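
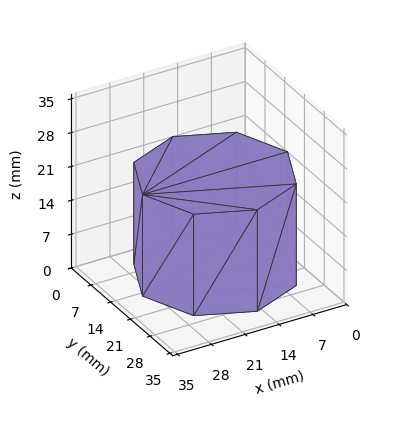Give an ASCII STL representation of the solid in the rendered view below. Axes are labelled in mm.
Reading the render: the shape is a regular 8-sided prism (a cylinder approximated with 8 flat sides), circumscribed radius ≈ 15 mm, height ≈ 21 mm (dimensions read to the nearest mm from the axis ticks). For the STL, each face is triangulated and given an outward normal.

solid part
  facet normal 0.0000 0.0000 -1.0000
    outer loop
      vertex 15.00 30.00 0.00
      vertex 25.61 25.61 0.00
      vertex 30.00 15.00 0.00
    endloop
  endfacet
  facet normal 0.0000 0.0000 -1.0000
    outer loop
      vertex 4.39 25.61 0.00
      vertex 15.00 30.00 0.00
      vertex 30.00 15.00 0.00
    endloop
  endfacet
  facet normal 0.0000 0.0000 -1.0000
    outer loop
      vertex 0.00 15.00 0.00
      vertex 4.39 25.61 0.00
      vertex 30.00 15.00 0.00
    endloop
  endfacet
  facet normal 0.0000 0.0000 -1.0000
    outer loop
      vertex 4.39 4.39 0.00
      vertex 0.00 15.00 0.00
      vertex 30.00 15.00 0.00
    endloop
  endfacet
  facet normal 0.0000 0.0000 -1.0000
    outer loop
      vertex 15.00 0.00 0.00
      vertex 4.39 4.39 0.00
      vertex 30.00 15.00 0.00
    endloop
  endfacet
  facet normal 0.0000 0.0000 -1.0000
    outer loop
      vertex 25.61 4.39 0.00
      vertex 15.00 0.00 0.00
      vertex 30.00 15.00 0.00
    endloop
  endfacet
  facet normal 0.0000 0.0000 1.0000
    outer loop
      vertex 30.00 15.00 21.00
      vertex 25.61 25.61 21.00
      vertex 15.00 30.00 21.00
    endloop
  endfacet
  facet normal 0.0000 0.0000 1.0000
    outer loop
      vertex 30.00 15.00 21.00
      vertex 15.00 30.00 21.00
      vertex 4.39 25.61 21.00
    endloop
  endfacet
  facet normal 0.0000 0.0000 1.0000
    outer loop
      vertex 30.00 15.00 21.00
      vertex 4.39 25.61 21.00
      vertex 0.00 15.00 21.00
    endloop
  endfacet
  facet normal 0.0000 0.0000 1.0000
    outer loop
      vertex 30.00 15.00 21.00
      vertex 0.00 15.00 21.00
      vertex 4.39 4.39 21.00
    endloop
  endfacet
  facet normal 0.0000 0.0000 1.0000
    outer loop
      vertex 30.00 15.00 21.00
      vertex 4.39 4.39 21.00
      vertex 15.00 0.00 21.00
    endloop
  endfacet
  facet normal 0.0000 0.0000 1.0000
    outer loop
      vertex 30.00 15.00 21.00
      vertex 15.00 0.00 21.00
      vertex 25.61 4.39 21.00
    endloop
  endfacet
  facet normal 0.9240 0.3823 0.0000
    outer loop
      vertex 30.00 15.00 0.00
      vertex 25.61 25.61 0.00
      vertex 25.61 25.61 21.00
    endloop
  endfacet
  facet normal 0.9240 0.3823 0.0000
    outer loop
      vertex 30.00 15.00 0.00
      vertex 25.61 25.61 21.00
      vertex 30.00 15.00 21.00
    endloop
  endfacet
  facet normal 0.3823 0.9240 0.0000
    outer loop
      vertex 25.61 25.61 0.00
      vertex 15.00 30.00 0.00
      vertex 15.00 30.00 21.00
    endloop
  endfacet
  facet normal 0.3823 0.9240 0.0000
    outer loop
      vertex 25.61 25.61 0.00
      vertex 15.00 30.00 21.00
      vertex 25.61 25.61 21.00
    endloop
  endfacet
  facet normal -0.3823 0.9240 0.0000
    outer loop
      vertex 15.00 30.00 0.00
      vertex 4.39 25.61 0.00
      vertex 4.39 25.61 21.00
    endloop
  endfacet
  facet normal -0.3823 0.9240 0.0000
    outer loop
      vertex 15.00 30.00 0.00
      vertex 4.39 25.61 21.00
      vertex 15.00 30.00 21.00
    endloop
  endfacet
  facet normal -0.9240 0.3823 0.0000
    outer loop
      vertex 4.39 25.61 0.00
      vertex 0.00 15.00 0.00
      vertex 0.00 15.00 21.00
    endloop
  endfacet
  facet normal -0.9240 0.3823 0.0000
    outer loop
      vertex 4.39 25.61 0.00
      vertex 0.00 15.00 21.00
      vertex 4.39 25.61 21.00
    endloop
  endfacet
  facet normal -0.9240 -0.3823 0.0000
    outer loop
      vertex 0.00 15.00 0.00
      vertex 4.39 4.39 0.00
      vertex 4.39 4.39 21.00
    endloop
  endfacet
  facet normal -0.9240 -0.3823 0.0000
    outer loop
      vertex 0.00 15.00 0.00
      vertex 4.39 4.39 21.00
      vertex 0.00 15.00 21.00
    endloop
  endfacet
  facet normal -0.3823 -0.9240 0.0000
    outer loop
      vertex 4.39 4.39 0.00
      vertex 15.00 0.00 0.00
      vertex 15.00 0.00 21.00
    endloop
  endfacet
  facet normal -0.3823 -0.9240 0.0000
    outer loop
      vertex 4.39 4.39 0.00
      vertex 15.00 0.00 21.00
      vertex 4.39 4.39 21.00
    endloop
  endfacet
  facet normal 0.3823 -0.9240 0.0000
    outer loop
      vertex 15.00 0.00 0.00
      vertex 25.61 4.39 0.00
      vertex 25.61 4.39 21.00
    endloop
  endfacet
  facet normal 0.3823 -0.9240 0.0000
    outer loop
      vertex 15.00 0.00 0.00
      vertex 25.61 4.39 21.00
      vertex 15.00 0.00 21.00
    endloop
  endfacet
  facet normal 0.9240 -0.3823 0.0000
    outer loop
      vertex 25.61 4.39 0.00
      vertex 30.00 15.00 0.00
      vertex 30.00 15.00 21.00
    endloop
  endfacet
  facet normal 0.9240 -0.3823 0.0000
    outer loop
      vertex 25.61 4.39 0.00
      vertex 30.00 15.00 21.00
      vertex 25.61 4.39 21.00
    endloop
  endfacet
endsolid part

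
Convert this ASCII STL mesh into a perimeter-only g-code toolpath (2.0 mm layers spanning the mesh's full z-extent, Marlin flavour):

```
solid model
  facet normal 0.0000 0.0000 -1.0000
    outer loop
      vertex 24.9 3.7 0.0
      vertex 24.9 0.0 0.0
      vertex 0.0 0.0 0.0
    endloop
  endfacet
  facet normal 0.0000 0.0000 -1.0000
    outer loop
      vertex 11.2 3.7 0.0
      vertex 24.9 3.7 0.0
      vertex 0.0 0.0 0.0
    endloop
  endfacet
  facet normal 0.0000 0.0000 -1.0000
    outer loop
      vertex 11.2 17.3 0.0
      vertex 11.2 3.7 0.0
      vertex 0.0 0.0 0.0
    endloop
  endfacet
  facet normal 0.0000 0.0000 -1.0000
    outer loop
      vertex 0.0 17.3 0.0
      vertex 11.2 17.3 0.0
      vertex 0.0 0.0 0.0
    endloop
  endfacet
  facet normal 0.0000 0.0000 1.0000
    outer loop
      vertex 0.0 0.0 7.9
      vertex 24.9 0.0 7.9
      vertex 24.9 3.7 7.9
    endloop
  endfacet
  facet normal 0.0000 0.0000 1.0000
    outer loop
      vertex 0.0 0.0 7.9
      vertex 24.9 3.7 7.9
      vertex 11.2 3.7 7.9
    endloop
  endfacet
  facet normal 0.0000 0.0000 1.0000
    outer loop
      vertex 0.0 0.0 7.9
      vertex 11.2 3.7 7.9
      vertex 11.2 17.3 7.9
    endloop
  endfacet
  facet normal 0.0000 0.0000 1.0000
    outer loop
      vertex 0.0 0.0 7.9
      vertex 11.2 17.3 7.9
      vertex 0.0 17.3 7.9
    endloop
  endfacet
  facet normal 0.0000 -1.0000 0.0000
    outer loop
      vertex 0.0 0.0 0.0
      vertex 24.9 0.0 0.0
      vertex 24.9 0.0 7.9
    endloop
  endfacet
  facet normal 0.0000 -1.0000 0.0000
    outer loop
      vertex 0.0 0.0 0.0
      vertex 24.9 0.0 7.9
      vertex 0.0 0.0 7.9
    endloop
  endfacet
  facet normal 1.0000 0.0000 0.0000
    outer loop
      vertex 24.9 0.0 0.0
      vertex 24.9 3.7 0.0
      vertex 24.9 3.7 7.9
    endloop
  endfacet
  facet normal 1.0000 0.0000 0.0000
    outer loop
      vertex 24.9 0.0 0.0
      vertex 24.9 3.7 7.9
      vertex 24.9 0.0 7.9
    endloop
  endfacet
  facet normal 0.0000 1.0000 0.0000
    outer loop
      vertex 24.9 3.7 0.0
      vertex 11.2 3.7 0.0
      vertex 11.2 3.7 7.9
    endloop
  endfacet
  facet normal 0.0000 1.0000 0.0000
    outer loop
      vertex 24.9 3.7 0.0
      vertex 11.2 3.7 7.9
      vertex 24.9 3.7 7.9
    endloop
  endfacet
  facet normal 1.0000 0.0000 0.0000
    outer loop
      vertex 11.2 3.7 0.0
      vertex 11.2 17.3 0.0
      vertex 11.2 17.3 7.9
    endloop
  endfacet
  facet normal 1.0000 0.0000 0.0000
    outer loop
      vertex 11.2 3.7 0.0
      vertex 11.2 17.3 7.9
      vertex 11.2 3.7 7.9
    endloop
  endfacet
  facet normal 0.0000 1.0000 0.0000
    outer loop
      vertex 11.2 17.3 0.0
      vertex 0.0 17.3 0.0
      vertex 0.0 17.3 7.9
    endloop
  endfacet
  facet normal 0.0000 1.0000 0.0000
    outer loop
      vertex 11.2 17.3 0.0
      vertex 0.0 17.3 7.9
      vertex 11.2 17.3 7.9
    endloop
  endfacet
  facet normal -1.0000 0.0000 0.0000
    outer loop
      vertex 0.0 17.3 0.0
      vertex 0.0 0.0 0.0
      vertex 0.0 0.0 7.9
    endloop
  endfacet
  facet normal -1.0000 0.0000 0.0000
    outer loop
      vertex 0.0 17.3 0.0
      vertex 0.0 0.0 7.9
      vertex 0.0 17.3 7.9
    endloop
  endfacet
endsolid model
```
; perimeter-only toolpath
G21 ; units = mm
G90 ; absolute positioning
G28 ; home
; layer 1
G0 Z2.0
G0 X0.0 Y0.0
G1 X24.9 Y0.0
G1 X24.9 Y3.7
G1 X11.2 Y3.7
G1 X11.2 Y17.3
G1 X0.0 Y17.3
G1 X0.0 Y0.0
; layer 2
G0 Z4.0
G0 X0.0 Y0.0
G1 X24.9 Y0.0
G1 X24.9 Y3.7
G1 X11.2 Y3.7
G1 X11.2 Y17.3
G1 X0.0 Y17.3
G1 X0.0 Y0.0
; layer 3
G0 Z5.9
G0 X0.0 Y0.0
G1 X24.9 Y0.0
G1 X24.9 Y3.7
G1 X11.2 Y3.7
G1 X11.2 Y17.3
G1 X0.0 Y17.3
G1 X0.0 Y0.0
; layer 4
G0 Z7.9
G0 X0.0 Y0.0
G1 X24.9 Y0.0
G1 X24.9 Y3.7
G1 X11.2 Y3.7
G1 X11.2 Y17.3
G1 X0.0 Y17.3
G1 X0.0 Y0.0
M2 ; end

The solid is an L-shaped prism: outer 24.9 × 17.3 mm, arm thicknesses ≈ 3.7 mm (horizontal) and 11.2 mm (vertical), extruded 7.9 mm in z. Slicing at Δz = 2.0 mm — 4 equal slices spanning the solid's height, so layer i sits at z = i·h/4 — gives 4 non-empty perimeters. Each is a 6-segment closed polygon; G0 lifts to the layer z and rapids to the start vertex, then G1 traces the edges.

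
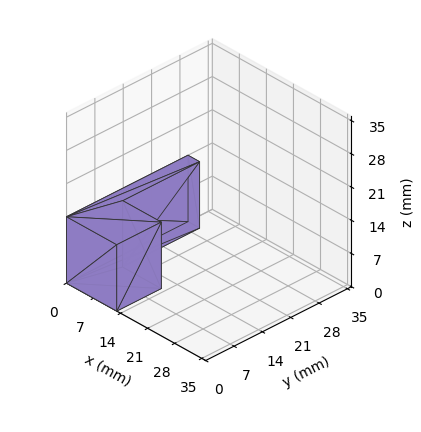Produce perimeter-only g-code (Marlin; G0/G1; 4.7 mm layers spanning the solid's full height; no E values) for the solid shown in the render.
Reading the render: the shape is an L-shaped prism: outer 13 × 30 mm, arm thicknesses ≈ 11 mm (horizontal) and 3 mm (vertical), extruded 14 mm in z (dimensions read to the nearest mm from the axis ticks). For the g-code, the solid's height is divided into equal slices at the stated Δz and each level perimeter traced with G1 moves after a G0 lift.

; perimeter-only toolpath
G21 ; units = mm
G90 ; absolute positioning
G28 ; home
; layer 1
G0 Z4.7
G0 X0.0 Y0.0
G1 X13.0 Y0.0
G1 X13.0 Y11.0
G1 X3.0 Y11.0
G1 X3.0 Y30.0
G1 X0.0 Y30.0
G1 X0.0 Y0.0
; layer 2
G0 Z9.3
G0 X0.0 Y0.0
G1 X13.0 Y0.0
G1 X13.0 Y11.0
G1 X3.0 Y11.0
G1 X3.0 Y30.0
G1 X0.0 Y30.0
G1 X0.0 Y0.0
; layer 3
G0 Z14.0
G0 X0.0 Y0.0
G1 X13.0 Y0.0
G1 X13.0 Y11.0
G1 X3.0 Y11.0
G1 X3.0 Y30.0
G1 X0.0 Y30.0
G1 X0.0 Y0.0
M2 ; end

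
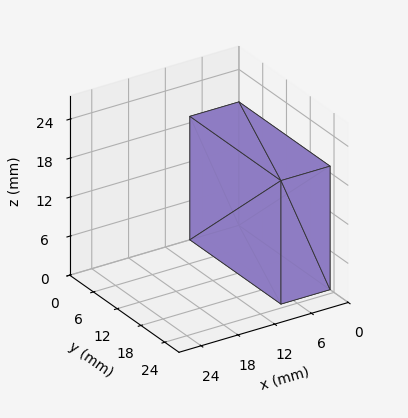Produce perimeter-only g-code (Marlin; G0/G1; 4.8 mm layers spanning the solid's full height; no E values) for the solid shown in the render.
Reading the render: the shape is a rectangular box, roughly 8 × 23 mm footprint and 19 mm tall (dimensions read to the nearest mm from the axis ticks). For the g-code, the solid's height is divided into equal slices at the stated Δz and each level perimeter traced with G1 moves after a G0 lift.

; perimeter-only toolpath
G21 ; units = mm
G90 ; absolute positioning
G28 ; home
; layer 1
G0 Z4.8
G0 X0.0 Y0.0
G1 X8.0 Y0.0
G1 X8.0 Y23.0
G1 X0.0 Y23.0
G1 X0.0 Y0.0
; layer 2
G0 Z9.5
G0 X0.0 Y0.0
G1 X8.0 Y0.0
G1 X8.0 Y23.0
G1 X0.0 Y23.0
G1 X0.0 Y0.0
; layer 3
G0 Z14.2
G0 X0.0 Y0.0
G1 X8.0 Y0.0
G1 X8.0 Y23.0
G1 X0.0 Y23.0
G1 X0.0 Y0.0
; layer 4
G0 Z19.0
G0 X0.0 Y0.0
G1 X8.0 Y0.0
G1 X8.0 Y23.0
G1 X0.0 Y23.0
G1 X0.0 Y0.0
M2 ; end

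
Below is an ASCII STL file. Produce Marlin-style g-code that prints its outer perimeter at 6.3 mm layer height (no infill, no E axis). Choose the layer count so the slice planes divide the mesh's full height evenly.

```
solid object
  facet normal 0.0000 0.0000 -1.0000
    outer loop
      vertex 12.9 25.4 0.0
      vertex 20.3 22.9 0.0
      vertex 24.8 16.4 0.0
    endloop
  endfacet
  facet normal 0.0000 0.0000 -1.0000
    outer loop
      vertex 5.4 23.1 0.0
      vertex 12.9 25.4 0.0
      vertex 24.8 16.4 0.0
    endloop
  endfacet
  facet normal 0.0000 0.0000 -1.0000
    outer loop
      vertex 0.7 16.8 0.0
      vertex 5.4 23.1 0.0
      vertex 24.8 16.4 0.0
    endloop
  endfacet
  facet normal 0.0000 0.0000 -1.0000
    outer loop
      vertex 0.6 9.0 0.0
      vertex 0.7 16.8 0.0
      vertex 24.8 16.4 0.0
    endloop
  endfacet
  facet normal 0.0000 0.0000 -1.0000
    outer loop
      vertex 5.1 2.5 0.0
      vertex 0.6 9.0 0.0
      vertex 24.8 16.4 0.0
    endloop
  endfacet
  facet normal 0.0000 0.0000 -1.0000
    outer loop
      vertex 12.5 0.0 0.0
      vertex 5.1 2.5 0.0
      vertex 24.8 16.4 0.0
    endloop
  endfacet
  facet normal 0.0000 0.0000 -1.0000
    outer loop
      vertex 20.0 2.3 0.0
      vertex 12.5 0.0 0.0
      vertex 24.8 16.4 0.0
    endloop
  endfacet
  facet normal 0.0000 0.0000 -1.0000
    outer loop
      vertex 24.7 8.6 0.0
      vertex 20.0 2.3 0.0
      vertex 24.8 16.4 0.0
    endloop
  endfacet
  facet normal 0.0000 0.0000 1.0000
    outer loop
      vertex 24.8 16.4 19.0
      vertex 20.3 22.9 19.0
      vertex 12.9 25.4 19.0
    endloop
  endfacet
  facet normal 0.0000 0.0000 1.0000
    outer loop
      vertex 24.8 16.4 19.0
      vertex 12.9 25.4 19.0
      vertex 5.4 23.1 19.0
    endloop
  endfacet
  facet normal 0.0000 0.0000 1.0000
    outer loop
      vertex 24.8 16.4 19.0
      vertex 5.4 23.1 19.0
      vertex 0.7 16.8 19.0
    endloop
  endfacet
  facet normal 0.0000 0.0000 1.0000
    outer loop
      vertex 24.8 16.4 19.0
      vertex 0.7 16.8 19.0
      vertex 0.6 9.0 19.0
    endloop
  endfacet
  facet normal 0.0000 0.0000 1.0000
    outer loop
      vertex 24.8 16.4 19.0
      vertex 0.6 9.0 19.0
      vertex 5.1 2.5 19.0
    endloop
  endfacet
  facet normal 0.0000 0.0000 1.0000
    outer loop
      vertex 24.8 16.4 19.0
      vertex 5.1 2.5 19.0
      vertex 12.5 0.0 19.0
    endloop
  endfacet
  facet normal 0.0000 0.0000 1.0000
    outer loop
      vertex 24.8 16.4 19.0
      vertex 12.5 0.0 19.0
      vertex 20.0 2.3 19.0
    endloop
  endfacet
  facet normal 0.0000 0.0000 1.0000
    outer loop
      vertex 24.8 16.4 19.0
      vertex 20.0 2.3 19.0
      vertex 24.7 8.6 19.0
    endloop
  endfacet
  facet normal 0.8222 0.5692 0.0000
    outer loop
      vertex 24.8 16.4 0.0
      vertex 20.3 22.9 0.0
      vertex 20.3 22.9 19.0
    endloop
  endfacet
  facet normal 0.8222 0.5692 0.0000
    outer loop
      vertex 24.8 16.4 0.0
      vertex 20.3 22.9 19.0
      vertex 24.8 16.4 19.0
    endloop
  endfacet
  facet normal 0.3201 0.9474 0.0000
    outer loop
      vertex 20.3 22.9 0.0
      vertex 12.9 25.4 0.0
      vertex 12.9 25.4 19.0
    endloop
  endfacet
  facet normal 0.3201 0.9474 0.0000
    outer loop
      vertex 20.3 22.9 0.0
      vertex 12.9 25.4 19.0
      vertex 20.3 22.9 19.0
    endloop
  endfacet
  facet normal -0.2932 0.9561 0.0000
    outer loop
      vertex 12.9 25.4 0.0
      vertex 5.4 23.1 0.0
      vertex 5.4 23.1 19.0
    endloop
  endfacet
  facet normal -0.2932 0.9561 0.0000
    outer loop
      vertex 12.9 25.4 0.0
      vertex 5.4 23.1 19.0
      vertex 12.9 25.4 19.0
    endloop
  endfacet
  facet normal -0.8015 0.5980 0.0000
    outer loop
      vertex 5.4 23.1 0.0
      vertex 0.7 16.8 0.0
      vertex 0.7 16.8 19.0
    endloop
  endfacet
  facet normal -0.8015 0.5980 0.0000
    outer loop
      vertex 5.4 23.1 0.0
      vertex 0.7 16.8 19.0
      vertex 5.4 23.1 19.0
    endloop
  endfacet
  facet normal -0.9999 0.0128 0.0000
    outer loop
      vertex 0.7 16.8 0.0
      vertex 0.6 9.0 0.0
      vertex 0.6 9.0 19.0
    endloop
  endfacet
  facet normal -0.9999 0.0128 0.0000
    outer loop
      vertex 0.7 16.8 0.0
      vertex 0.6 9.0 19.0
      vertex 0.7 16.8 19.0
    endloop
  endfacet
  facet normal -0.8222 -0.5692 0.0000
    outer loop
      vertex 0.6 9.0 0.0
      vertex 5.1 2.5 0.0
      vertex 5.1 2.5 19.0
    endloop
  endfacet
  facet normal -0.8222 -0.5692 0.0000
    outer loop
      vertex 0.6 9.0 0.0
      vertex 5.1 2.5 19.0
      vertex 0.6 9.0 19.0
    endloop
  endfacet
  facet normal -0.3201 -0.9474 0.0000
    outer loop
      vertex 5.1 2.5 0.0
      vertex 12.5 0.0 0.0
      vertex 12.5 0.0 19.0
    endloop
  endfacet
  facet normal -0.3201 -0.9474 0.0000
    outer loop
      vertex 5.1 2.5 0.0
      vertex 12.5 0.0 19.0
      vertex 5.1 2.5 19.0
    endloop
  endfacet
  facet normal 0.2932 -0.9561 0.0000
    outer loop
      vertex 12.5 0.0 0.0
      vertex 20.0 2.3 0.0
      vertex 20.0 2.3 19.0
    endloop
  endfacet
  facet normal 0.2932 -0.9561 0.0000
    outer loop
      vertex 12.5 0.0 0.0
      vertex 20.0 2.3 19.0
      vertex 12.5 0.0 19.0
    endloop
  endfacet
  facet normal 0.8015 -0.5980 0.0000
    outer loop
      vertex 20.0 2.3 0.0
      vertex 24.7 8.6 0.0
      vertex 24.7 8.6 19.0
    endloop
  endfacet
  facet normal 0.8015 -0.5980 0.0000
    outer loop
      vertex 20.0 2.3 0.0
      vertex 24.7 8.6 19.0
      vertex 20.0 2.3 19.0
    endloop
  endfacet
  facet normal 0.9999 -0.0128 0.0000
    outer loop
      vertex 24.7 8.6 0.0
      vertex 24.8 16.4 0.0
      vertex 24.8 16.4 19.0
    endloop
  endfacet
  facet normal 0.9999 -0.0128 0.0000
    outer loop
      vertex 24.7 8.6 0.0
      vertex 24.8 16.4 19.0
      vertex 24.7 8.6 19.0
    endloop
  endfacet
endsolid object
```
; perimeter-only toolpath
G21 ; units = mm
G90 ; absolute positioning
G28 ; home
; layer 1
G0 Z6.3
G0 X24.8 Y16.4
G1 X20.3 Y22.9
G1 X12.9 Y25.4
G1 X5.4 Y23.1
G1 X0.7 Y16.8
G1 X0.6 Y9.0
G1 X5.1 Y2.5
G1 X12.5 Y0.0
G1 X20.0 Y2.3
G1 X24.7 Y8.6
G1 X24.8 Y16.4
; layer 2
G0 Z12.7
G0 X24.8 Y16.4
G1 X20.3 Y22.9
G1 X12.9 Y25.4
G1 X5.4 Y23.1
G1 X0.7 Y16.8
G1 X0.6 Y9.0
G1 X5.1 Y2.5
G1 X12.5 Y0.0
G1 X20.0 Y2.3
G1 X24.7 Y8.6
G1 X24.8 Y16.4
; layer 3
G0 Z19.0
G0 X24.8 Y16.4
G1 X20.3 Y22.9
G1 X12.9 Y25.4
G1 X5.4 Y23.1
G1 X0.7 Y16.8
G1 X0.6 Y9.0
G1 X5.1 Y2.5
G1 X12.5 Y0.0
G1 X20.0 Y2.3
G1 X24.7 Y8.6
G1 X24.8 Y16.4
M2 ; end

The solid is a regular 10-sided prism (a cylinder approximated with 10 flat sides), circumscribed radius ≈ 12.7 mm, height ≈ 19 mm. Slicing at Δz = 6.3 mm — 3 equal slices spanning the solid's height, so layer i sits at z = i·h/3 — gives 3 non-empty perimeters. Each is a 10-segment closed polygon; G0 lifts to the layer z and rapids to the start vertex, then G1 traces the edges.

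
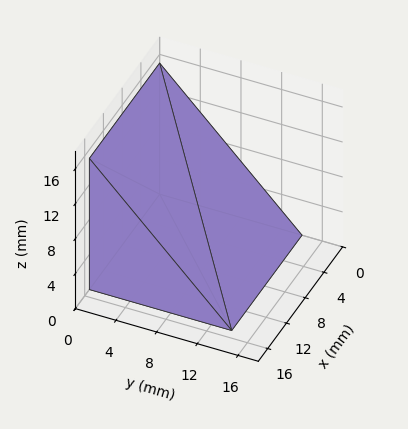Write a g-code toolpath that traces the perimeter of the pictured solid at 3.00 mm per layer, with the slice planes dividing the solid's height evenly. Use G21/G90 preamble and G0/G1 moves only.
Reading the render: the shape is a wedge (ramp): 15 × 14 mm base, rising to 15 mm along the y=0 edge and sloping linearly to z=0 at y=14 (dimensions read to the nearest mm from the axis ticks). For the g-code, the solid's height is divided into equal slices at the stated Δz and each level perimeter traced with G1 moves after a G0 lift.

; perimeter-only toolpath
G21 ; units = mm
G90 ; absolute positioning
G28 ; home
; layer 1
G0 Z3.00
G0 X0.00 Y0.00
G1 X15.00 Y0.00
G1 X15.00 Y11.20
G1 X0.00 Y11.20
G1 X0.00 Y0.00
; layer 2
G0 Z6.00
G0 X0.00 Y0.00
G1 X15.00 Y0.00
G1 X15.00 Y8.40
G1 X0.00 Y8.40
G1 X0.00 Y0.00
; layer 3
G0 Z9.00
G0 X0.00 Y0.00
G1 X15.00 Y0.00
G1 X15.00 Y5.60
G1 X0.00 Y5.60
G1 X0.00 Y0.00
; layer 4
G0 Z12.00
G0 X0.00 Y0.00
G1 X15.00 Y0.00
G1 X15.00 Y2.80
G1 X0.00 Y2.80
G1 X0.00 Y0.00
M2 ; end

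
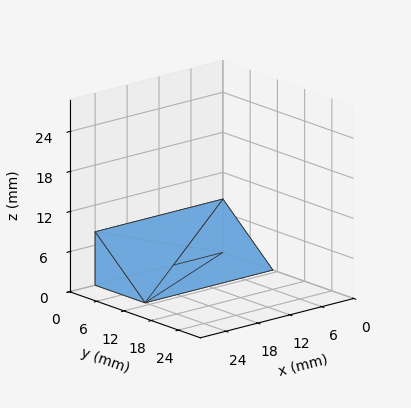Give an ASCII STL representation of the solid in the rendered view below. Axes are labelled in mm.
Reading the render: the shape is a wedge (ramp): 24 × 11 mm base, rising to 8 mm along the y=0 edge and sloping linearly to z=0 at y=11 (dimensions read to the nearest mm from the axis ticks). For the STL, each face is triangulated and given an outward normal.

solid part
  facet normal 0.0000 0.0000 -1.0000
    outer loop
      vertex 24.00 11.00 0.00
      vertex 24.00 0.00 0.00
      vertex 0.00 0.00 0.00
    endloop
  endfacet
  facet normal 0.0000 0.0000 -1.0000
    outer loop
      vertex 0.00 11.00 0.00
      vertex 24.00 11.00 0.00
      vertex 0.00 0.00 0.00
    endloop
  endfacet
  facet normal 0.0000 -1.0000 0.0000
    outer loop
      vertex 0.00 0.00 0.00
      vertex 24.00 0.00 0.00
      vertex 24.00 0.00 8.00
    endloop
  endfacet
  facet normal 0.0000 -1.0000 0.0000
    outer loop
      vertex 0.00 0.00 0.00
      vertex 24.00 0.00 8.00
      vertex 0.00 0.00 8.00
    endloop
  endfacet
  facet normal 0.0000 0.5882 0.8087
    outer loop
      vertex 0.00 0.00 8.00
      vertex 24.00 0.00 8.00
      vertex 24.00 11.00 0.00
    endloop
  endfacet
  facet normal 0.0000 0.5882 0.8087
    outer loop
      vertex 0.00 0.00 8.00
      vertex 24.00 11.00 0.00
      vertex 0.00 11.00 0.00
    endloop
  endfacet
  facet normal -1.0000 0.0000 0.0000
    outer loop
      vertex 0.00 0.00 8.00
      vertex 0.00 11.00 0.00
      vertex 0.00 0.00 0.00
    endloop
  endfacet
  facet normal 1.0000 0.0000 0.0000
    outer loop
      vertex 24.00 0.00 0.00
      vertex 24.00 11.00 0.00
      vertex 24.00 0.00 8.00
    endloop
  endfacet
endsolid part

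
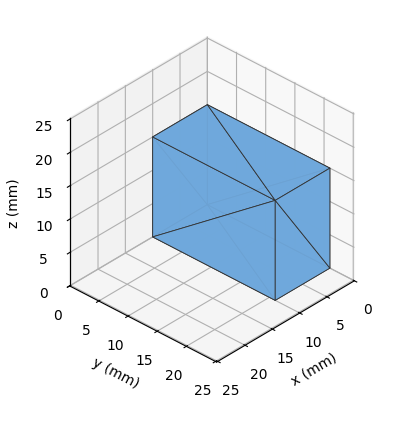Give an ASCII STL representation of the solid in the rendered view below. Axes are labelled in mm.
Reading the render: the shape is a rectangular box, roughly 10 × 21 mm footprint and 15 mm tall (dimensions read to the nearest mm from the axis ticks). For the STL, each face is triangulated and given an outward normal.

solid part
  facet normal 0.0000 0.0000 -1.0000
    outer loop
      vertex 10.000 21.000 0.000
      vertex 10.000 0.000 0.000
      vertex 0.000 0.000 0.000
    endloop
  endfacet
  facet normal 0.0000 0.0000 -1.0000
    outer loop
      vertex 0.000 21.000 0.000
      vertex 10.000 21.000 0.000
      vertex 0.000 0.000 0.000
    endloop
  endfacet
  facet normal 0.0000 0.0000 1.0000
    outer loop
      vertex 0.000 0.000 15.000
      vertex 10.000 0.000 15.000
      vertex 10.000 21.000 15.000
    endloop
  endfacet
  facet normal 0.0000 0.0000 1.0000
    outer loop
      vertex 0.000 0.000 15.000
      vertex 10.000 21.000 15.000
      vertex 0.000 21.000 15.000
    endloop
  endfacet
  facet normal 0.0000 -1.0000 0.0000
    outer loop
      vertex 0.000 0.000 0.000
      vertex 10.000 0.000 0.000
      vertex 10.000 0.000 15.000
    endloop
  endfacet
  facet normal 0.0000 -1.0000 0.0000
    outer loop
      vertex 0.000 0.000 0.000
      vertex 10.000 0.000 15.000
      vertex 0.000 0.000 15.000
    endloop
  endfacet
  facet normal 0.0000 1.0000 0.0000
    outer loop
      vertex 10.000 21.000 15.000
      vertex 10.000 21.000 0.000
      vertex 0.000 21.000 0.000
    endloop
  endfacet
  facet normal 0.0000 1.0000 0.0000
    outer loop
      vertex 0.000 21.000 15.000
      vertex 10.000 21.000 15.000
      vertex 0.000 21.000 0.000
    endloop
  endfacet
  facet normal -1.0000 0.0000 0.0000
    outer loop
      vertex 0.000 21.000 15.000
      vertex 0.000 21.000 0.000
      vertex 0.000 0.000 0.000
    endloop
  endfacet
  facet normal -1.0000 0.0000 0.0000
    outer loop
      vertex 0.000 0.000 15.000
      vertex 0.000 21.000 15.000
      vertex 0.000 0.000 0.000
    endloop
  endfacet
  facet normal 1.0000 0.0000 0.0000
    outer loop
      vertex 10.000 0.000 0.000
      vertex 10.000 21.000 0.000
      vertex 10.000 21.000 15.000
    endloop
  endfacet
  facet normal 1.0000 0.0000 0.0000
    outer loop
      vertex 10.000 0.000 0.000
      vertex 10.000 21.000 15.000
      vertex 10.000 0.000 15.000
    endloop
  endfacet
endsolid part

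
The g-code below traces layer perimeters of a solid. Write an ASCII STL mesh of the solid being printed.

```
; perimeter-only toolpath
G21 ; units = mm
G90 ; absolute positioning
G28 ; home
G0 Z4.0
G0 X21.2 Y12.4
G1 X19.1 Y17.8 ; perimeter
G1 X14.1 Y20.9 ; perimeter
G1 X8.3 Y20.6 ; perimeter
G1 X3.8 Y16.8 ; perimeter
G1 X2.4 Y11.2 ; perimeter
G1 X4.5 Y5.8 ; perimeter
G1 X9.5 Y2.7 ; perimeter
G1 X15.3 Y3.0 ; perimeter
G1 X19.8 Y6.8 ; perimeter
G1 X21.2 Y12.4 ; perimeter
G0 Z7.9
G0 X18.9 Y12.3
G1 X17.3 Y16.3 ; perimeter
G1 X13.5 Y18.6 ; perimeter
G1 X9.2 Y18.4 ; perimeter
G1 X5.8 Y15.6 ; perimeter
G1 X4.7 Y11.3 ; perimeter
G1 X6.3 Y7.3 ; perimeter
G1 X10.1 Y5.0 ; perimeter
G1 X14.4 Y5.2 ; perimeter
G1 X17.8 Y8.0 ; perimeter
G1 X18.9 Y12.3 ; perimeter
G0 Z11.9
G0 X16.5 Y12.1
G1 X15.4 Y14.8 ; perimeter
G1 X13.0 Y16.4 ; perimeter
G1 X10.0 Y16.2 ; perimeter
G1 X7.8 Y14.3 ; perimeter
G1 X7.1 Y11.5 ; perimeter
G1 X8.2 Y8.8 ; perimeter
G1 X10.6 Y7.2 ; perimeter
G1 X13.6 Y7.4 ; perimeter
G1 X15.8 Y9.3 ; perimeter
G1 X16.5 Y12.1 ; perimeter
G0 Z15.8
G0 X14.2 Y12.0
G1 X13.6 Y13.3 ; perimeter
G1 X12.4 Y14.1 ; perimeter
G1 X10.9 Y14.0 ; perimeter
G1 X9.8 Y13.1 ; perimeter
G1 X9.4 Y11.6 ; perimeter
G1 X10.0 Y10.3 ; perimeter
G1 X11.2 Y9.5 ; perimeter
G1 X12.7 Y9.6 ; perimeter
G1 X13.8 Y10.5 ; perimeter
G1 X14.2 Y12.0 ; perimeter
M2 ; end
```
solid part
  facet normal 0.0000 0.0000 -1.0000
    outer loop
      vertex 14.7 23.2 0.0
      vertex 20.9 19.3 0.0
      vertex 23.6 12.6 0.0
    endloop
  endfacet
  facet normal 0.0000 0.0000 -1.0000
    outer loop
      vertex 7.4 22.8 0.0
      vertex 14.7 23.2 0.0
      vertex 23.6 12.6 0.0
    endloop
  endfacet
  facet normal 0.0000 0.0000 -1.0000
    outer loop
      vertex 1.8 18.1 0.0
      vertex 7.4 22.8 0.0
      vertex 23.6 12.6 0.0
    endloop
  endfacet
  facet normal 0.0000 0.0000 -1.0000
    outer loop
      vertex 0.0 11.0 0.0
      vertex 1.8 18.1 0.0
      vertex 23.6 12.6 0.0
    endloop
  endfacet
  facet normal 0.0000 0.0000 -1.0000
    outer loop
      vertex 2.7 4.3 0.0
      vertex 0.0 11.0 0.0
      vertex 23.6 12.6 0.0
    endloop
  endfacet
  facet normal 0.0000 0.0000 -1.0000
    outer loop
      vertex 8.9 0.4 0.0
      vertex 2.7 4.3 0.0
      vertex 23.6 12.6 0.0
    endloop
  endfacet
  facet normal 0.0000 0.0000 -1.0000
    outer loop
      vertex 16.2 0.8 0.0
      vertex 8.9 0.4 0.0
      vertex 23.6 12.6 0.0
    endloop
  endfacet
  facet normal 0.0000 0.0000 -1.0000
    outer loop
      vertex 21.8 5.5 0.0
      vertex 16.2 0.8 0.0
      vertex 23.6 12.6 0.0
    endloop
  endfacet
  facet normal 0.8065 0.3250 0.4938
    outer loop
      vertex 23.6 12.6 0.0
      vertex 20.9 19.3 0.0
      vertex 11.8 11.8 19.8
    endloop
  endfacet
  facet normal 0.4635 0.7369 0.4921
    outer loop
      vertex 20.9 19.3 0.0
      vertex 14.7 23.2 0.0
      vertex 11.8 11.8 19.8
    endloop
  endfacet
  facet normal -0.0476 0.8686 0.4932
    outer loop
      vertex 14.7 23.2 0.0
      vertex 7.4 22.8 0.0
      vertex 11.8 11.8 19.8
    endloop
  endfacet
  facet normal -0.5589 0.6659 0.4942
    outer loop
      vertex 7.4 22.8 0.0
      vertex 1.8 18.1 0.0
      vertex 11.8 11.8 19.8
    endloop
  endfacet
  facet normal -0.8429 0.2137 0.4937
    outer loop
      vertex 1.8 18.1 0.0
      vertex 0.0 11.0 0.0
      vertex 11.8 11.8 19.8
    endloop
  endfacet
  facet normal -0.8065 -0.3250 0.4938
    outer loop
      vertex 0.0 11.0 0.0
      vertex 2.7 4.3 0.0
      vertex 11.8 11.8 19.8
    endloop
  endfacet
  facet normal -0.4635 -0.7369 0.4921
    outer loop
      vertex 2.7 4.3 0.0
      vertex 8.9 0.4 0.0
      vertex 11.8 11.8 19.8
    endloop
  endfacet
  facet normal 0.0476 -0.8686 0.4932
    outer loop
      vertex 8.9 0.4 0.0
      vertex 16.2 0.8 0.0
      vertex 11.8 11.8 19.8
    endloop
  endfacet
  facet normal 0.5589 -0.6659 0.4942
    outer loop
      vertex 16.2 0.8 0.0
      vertex 21.8 5.5 0.0
      vertex 11.8 11.8 19.8
    endloop
  endfacet
  facet normal 0.8429 -0.2137 0.4937
    outer loop
      vertex 21.8 5.5 0.0
      vertex 23.6 12.6 0.0
      vertex 11.8 11.8 19.8
    endloop
  endfacet
endsolid part

The G0 Z moves step by Δz≈4.0 mm. The G1 loops shrink linearly with z, so the solid tapers from its base footprint up to z≈19.8. Closing with a flat bottom cap and the tapered top and triangulating gives 18 facets — a regular 10-sided pyramid, base circumscribed radius ≈ 11.8 mm, apex at z ≈ 19.8 mm.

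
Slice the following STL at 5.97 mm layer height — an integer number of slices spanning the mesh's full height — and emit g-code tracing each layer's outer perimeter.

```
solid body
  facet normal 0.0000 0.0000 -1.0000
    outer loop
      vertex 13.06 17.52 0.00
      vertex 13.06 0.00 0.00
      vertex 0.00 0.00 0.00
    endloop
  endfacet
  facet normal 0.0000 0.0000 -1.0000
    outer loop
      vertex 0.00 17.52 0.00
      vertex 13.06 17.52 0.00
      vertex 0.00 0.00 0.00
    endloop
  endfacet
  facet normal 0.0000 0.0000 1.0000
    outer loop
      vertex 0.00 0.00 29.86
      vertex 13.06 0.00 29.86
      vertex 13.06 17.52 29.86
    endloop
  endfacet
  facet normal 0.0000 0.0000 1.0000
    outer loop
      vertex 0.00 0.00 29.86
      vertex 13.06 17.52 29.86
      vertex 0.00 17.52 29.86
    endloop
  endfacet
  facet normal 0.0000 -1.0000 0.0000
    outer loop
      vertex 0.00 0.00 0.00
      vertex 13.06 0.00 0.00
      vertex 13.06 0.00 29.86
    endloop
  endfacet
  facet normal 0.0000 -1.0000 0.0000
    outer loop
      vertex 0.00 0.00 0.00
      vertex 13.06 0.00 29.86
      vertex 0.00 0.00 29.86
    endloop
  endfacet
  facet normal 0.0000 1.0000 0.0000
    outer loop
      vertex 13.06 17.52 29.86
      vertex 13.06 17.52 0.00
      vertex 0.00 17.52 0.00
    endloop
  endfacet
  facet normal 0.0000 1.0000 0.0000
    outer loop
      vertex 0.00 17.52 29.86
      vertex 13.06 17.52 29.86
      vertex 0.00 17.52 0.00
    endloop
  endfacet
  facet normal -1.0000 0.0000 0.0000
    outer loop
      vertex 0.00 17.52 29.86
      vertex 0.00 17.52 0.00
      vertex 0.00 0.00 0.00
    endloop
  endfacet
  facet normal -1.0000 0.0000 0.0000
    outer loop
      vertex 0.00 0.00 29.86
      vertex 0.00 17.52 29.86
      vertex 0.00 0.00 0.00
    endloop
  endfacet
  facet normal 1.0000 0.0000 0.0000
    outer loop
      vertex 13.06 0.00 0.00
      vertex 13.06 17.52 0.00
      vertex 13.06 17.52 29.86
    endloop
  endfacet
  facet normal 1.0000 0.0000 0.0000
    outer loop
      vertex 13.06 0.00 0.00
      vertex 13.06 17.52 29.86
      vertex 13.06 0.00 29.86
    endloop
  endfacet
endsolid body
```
; perimeter-only toolpath
G21 ; units = mm
G90 ; absolute positioning
G28 ; home
; layer 1
G0 Z5.97
G0 X0.00 Y0.00
G1 X13.06 Y0.00
G1 X13.06 Y17.52
G1 X0.00 Y17.52
G1 X0.00 Y0.00
; layer 2
G0 Z11.94
G0 X0.00 Y0.00
G1 X13.06 Y0.00
G1 X13.06 Y17.52
G1 X0.00 Y17.52
G1 X0.00 Y0.00
; layer 3
G0 Z17.92
G0 X0.00 Y0.00
G1 X13.06 Y0.00
G1 X13.06 Y17.52
G1 X0.00 Y17.52
G1 X0.00 Y0.00
; layer 4
G0 Z23.89
G0 X0.00 Y0.00
G1 X13.06 Y0.00
G1 X13.06 Y17.52
G1 X0.00 Y17.52
G1 X0.00 Y0.00
; layer 5
G0 Z29.86
G0 X0.00 Y0.00
G1 X13.06 Y0.00
G1 X13.06 Y17.52
G1 X0.00 Y17.52
G1 X0.00 Y0.00
M2 ; end

The solid is a rectangular box, roughly 13.1 × 17.5 mm footprint and 29.9 mm tall. Slicing at Δz = 5.97 mm — 5 equal slices spanning the solid's height, so layer i sits at z = i·h/5 — gives 5 non-empty perimeters. Each is a 4-segment closed polygon; G0 lifts to the layer z and rapids to the start vertex, then G1 traces the edges.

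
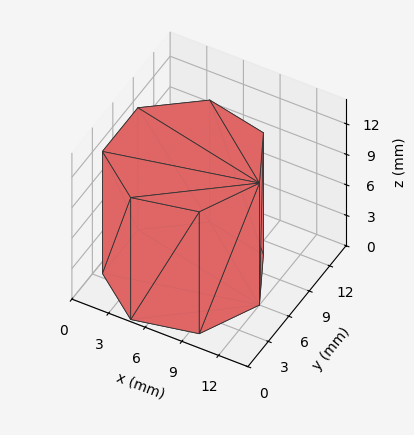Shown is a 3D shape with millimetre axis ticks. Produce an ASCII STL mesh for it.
Reading the render: the shape is a regular 7-sided prism (a cylinder approximated with 7 flat sides), circumscribed radius ≈ 6 mm, height ≈ 12 mm (dimensions read to the nearest mm from the axis ticks). For the STL, each face is triangulated and given an outward normal.

solid part
  facet normal 0.0000 0.0000 -1.0000
    outer loop
      vertex 4.7 11.8 0.0
      vertex 9.7 10.7 0.0
      vertex 12.0 6.0 0.0
    endloop
  endfacet
  facet normal 0.0000 0.0000 -1.0000
    outer loop
      vertex 0.6 8.6 0.0
      vertex 4.7 11.8 0.0
      vertex 12.0 6.0 0.0
    endloop
  endfacet
  facet normal 0.0000 0.0000 -1.0000
    outer loop
      vertex 0.6 3.4 0.0
      vertex 0.6 8.6 0.0
      vertex 12.0 6.0 0.0
    endloop
  endfacet
  facet normal 0.0000 0.0000 -1.0000
    outer loop
      vertex 4.7 0.2 0.0
      vertex 0.6 3.4 0.0
      vertex 12.0 6.0 0.0
    endloop
  endfacet
  facet normal 0.0000 0.0000 -1.0000
    outer loop
      vertex 9.7 1.3 0.0
      vertex 4.7 0.2 0.0
      vertex 12.0 6.0 0.0
    endloop
  endfacet
  facet normal 0.0000 0.0000 1.0000
    outer loop
      vertex 12.0 6.0 12.0
      vertex 9.7 10.7 12.0
      vertex 4.7 11.8 12.0
    endloop
  endfacet
  facet normal 0.0000 0.0000 1.0000
    outer loop
      vertex 12.0 6.0 12.0
      vertex 4.7 11.8 12.0
      vertex 0.6 8.6 12.0
    endloop
  endfacet
  facet normal 0.0000 0.0000 1.0000
    outer loop
      vertex 12.0 6.0 12.0
      vertex 0.6 8.6 12.0
      vertex 0.6 3.4 12.0
    endloop
  endfacet
  facet normal 0.0000 0.0000 1.0000
    outer loop
      vertex 12.0 6.0 12.0
      vertex 0.6 3.4 12.0
      vertex 4.7 0.2 12.0
    endloop
  endfacet
  facet normal 0.0000 0.0000 1.0000
    outer loop
      vertex 12.0 6.0 12.0
      vertex 4.7 0.2 12.0
      vertex 9.7 1.3 12.0
    endloop
  endfacet
  facet normal 0.8982 0.4396 0.0000
    outer loop
      vertex 12.0 6.0 0.0
      vertex 9.7 10.7 0.0
      vertex 9.7 10.7 12.0
    endloop
  endfacet
  facet normal 0.8982 0.4396 0.0000
    outer loop
      vertex 12.0 6.0 0.0
      vertex 9.7 10.7 12.0
      vertex 12.0 6.0 12.0
    endloop
  endfacet
  facet normal 0.2149 0.9766 0.0000
    outer loop
      vertex 9.7 10.7 0.0
      vertex 4.7 11.8 0.0
      vertex 4.7 11.8 12.0
    endloop
  endfacet
  facet normal 0.2149 0.9766 0.0000
    outer loop
      vertex 9.7 10.7 0.0
      vertex 4.7 11.8 12.0
      vertex 9.7 10.7 12.0
    endloop
  endfacet
  facet normal -0.6153 0.7883 0.0000
    outer loop
      vertex 4.7 11.8 0.0
      vertex 0.6 8.6 0.0
      vertex 0.6 8.6 12.0
    endloop
  endfacet
  facet normal -0.6153 0.7883 0.0000
    outer loop
      vertex 4.7 11.8 0.0
      vertex 0.6 8.6 12.0
      vertex 4.7 11.8 12.0
    endloop
  endfacet
  facet normal -1.0000 0.0000 0.0000
    outer loop
      vertex 0.6 8.6 0.0
      vertex 0.6 3.4 0.0
      vertex 0.6 3.4 12.0
    endloop
  endfacet
  facet normal -1.0000 0.0000 0.0000
    outer loop
      vertex 0.6 8.6 0.0
      vertex 0.6 3.4 12.0
      vertex 0.6 8.6 12.0
    endloop
  endfacet
  facet normal -0.6153 -0.7883 0.0000
    outer loop
      vertex 0.6 3.4 0.0
      vertex 4.7 0.2 0.0
      vertex 4.7 0.2 12.0
    endloop
  endfacet
  facet normal -0.6153 -0.7883 0.0000
    outer loop
      vertex 0.6 3.4 0.0
      vertex 4.7 0.2 12.0
      vertex 0.6 3.4 12.0
    endloop
  endfacet
  facet normal 0.2149 -0.9766 0.0000
    outer loop
      vertex 4.7 0.2 0.0
      vertex 9.7 1.3 0.0
      vertex 9.7 1.3 12.0
    endloop
  endfacet
  facet normal 0.2149 -0.9766 0.0000
    outer loop
      vertex 4.7 0.2 0.0
      vertex 9.7 1.3 12.0
      vertex 4.7 0.2 12.0
    endloop
  endfacet
  facet normal 0.8982 -0.4396 0.0000
    outer loop
      vertex 9.7 1.3 0.0
      vertex 12.0 6.0 0.0
      vertex 12.0 6.0 12.0
    endloop
  endfacet
  facet normal 0.8982 -0.4396 0.0000
    outer loop
      vertex 9.7 1.3 0.0
      vertex 12.0 6.0 12.0
      vertex 9.7 1.3 12.0
    endloop
  endfacet
endsolid part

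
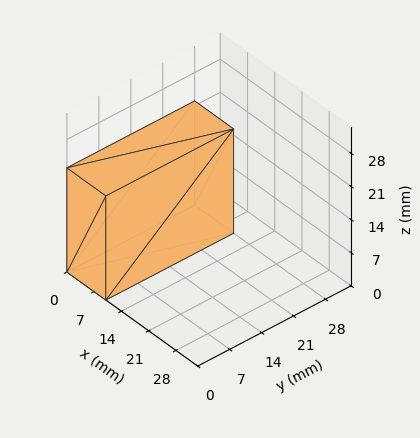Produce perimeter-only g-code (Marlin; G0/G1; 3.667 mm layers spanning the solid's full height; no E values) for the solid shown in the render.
Reading the render: the shape is a rectangular box, roughly 10 × 28 mm footprint and 22 mm tall (dimensions read to the nearest mm from the axis ticks). For the g-code, the solid's height is divided into equal slices at the stated Δz and each level perimeter traced with G1 moves after a G0 lift.

; perimeter-only toolpath
G21 ; units = mm
G90 ; absolute positioning
G28 ; home
; layer 1
G0 Z3.667
G0 X0.000 Y0.000
G1 X10.000 Y0.000
G1 X10.000 Y28.000
G1 X0.000 Y28.000
G1 X0.000 Y0.000
; layer 2
G0 Z7.333
G0 X0.000 Y0.000
G1 X10.000 Y0.000
G1 X10.000 Y28.000
G1 X0.000 Y28.000
G1 X0.000 Y0.000
; layer 3
G0 Z11.000
G0 X0.000 Y0.000
G1 X10.000 Y0.000
G1 X10.000 Y28.000
G1 X0.000 Y28.000
G1 X0.000 Y0.000
; layer 4
G0 Z14.667
G0 X0.000 Y0.000
G1 X10.000 Y0.000
G1 X10.000 Y28.000
G1 X0.000 Y28.000
G1 X0.000 Y0.000
; layer 5
G0 Z18.333
G0 X0.000 Y0.000
G1 X10.000 Y0.000
G1 X10.000 Y28.000
G1 X0.000 Y28.000
G1 X0.000 Y0.000
; layer 6
G0 Z22.000
G0 X0.000 Y0.000
G1 X10.000 Y0.000
G1 X10.000 Y28.000
G1 X0.000 Y28.000
G1 X0.000 Y0.000
M2 ; end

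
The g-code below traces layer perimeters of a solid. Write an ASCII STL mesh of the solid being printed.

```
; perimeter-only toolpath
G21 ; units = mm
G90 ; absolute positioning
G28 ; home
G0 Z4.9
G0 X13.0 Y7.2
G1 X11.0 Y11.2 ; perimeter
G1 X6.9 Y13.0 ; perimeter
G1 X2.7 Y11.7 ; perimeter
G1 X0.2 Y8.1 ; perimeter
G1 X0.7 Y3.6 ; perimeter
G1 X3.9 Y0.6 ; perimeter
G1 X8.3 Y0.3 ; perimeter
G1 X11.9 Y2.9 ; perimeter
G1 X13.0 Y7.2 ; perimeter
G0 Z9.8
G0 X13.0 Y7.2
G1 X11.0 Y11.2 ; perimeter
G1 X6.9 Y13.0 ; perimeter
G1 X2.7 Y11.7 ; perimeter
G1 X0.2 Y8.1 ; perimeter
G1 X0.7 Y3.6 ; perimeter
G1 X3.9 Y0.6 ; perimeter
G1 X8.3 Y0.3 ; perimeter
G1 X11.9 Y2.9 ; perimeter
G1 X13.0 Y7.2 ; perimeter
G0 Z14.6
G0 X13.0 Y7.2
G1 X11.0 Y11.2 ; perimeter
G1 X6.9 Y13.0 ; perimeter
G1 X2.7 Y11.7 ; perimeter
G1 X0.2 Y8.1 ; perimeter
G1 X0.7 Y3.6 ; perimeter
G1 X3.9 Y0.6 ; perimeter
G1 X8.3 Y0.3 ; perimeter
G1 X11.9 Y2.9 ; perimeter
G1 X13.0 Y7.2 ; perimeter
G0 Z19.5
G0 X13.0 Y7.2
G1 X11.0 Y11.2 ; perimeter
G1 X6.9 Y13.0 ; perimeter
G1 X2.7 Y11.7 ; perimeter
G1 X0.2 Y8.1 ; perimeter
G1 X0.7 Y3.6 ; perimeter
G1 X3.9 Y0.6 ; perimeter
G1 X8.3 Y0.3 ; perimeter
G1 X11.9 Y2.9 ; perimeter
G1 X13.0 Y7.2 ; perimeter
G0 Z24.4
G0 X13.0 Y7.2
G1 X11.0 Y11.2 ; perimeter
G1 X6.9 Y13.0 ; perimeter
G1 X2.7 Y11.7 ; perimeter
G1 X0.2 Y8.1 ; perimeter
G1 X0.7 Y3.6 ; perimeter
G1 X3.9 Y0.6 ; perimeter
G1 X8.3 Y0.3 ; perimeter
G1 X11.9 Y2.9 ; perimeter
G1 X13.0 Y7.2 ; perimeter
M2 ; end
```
solid part
  facet normal 0.0000 0.0000 -1.0000
    outer loop
      vertex 6.9 13.0 0.0
      vertex 11.0 11.2 0.0
      vertex 13.0 7.2 0.0
    endloop
  endfacet
  facet normal 0.0000 0.0000 -1.0000
    outer loop
      vertex 2.7 11.7 0.0
      vertex 6.9 13.0 0.0
      vertex 13.0 7.2 0.0
    endloop
  endfacet
  facet normal 0.0000 0.0000 -1.0000
    outer loop
      vertex 0.2 8.1 0.0
      vertex 2.7 11.7 0.0
      vertex 13.0 7.2 0.0
    endloop
  endfacet
  facet normal 0.0000 0.0000 -1.0000
    outer loop
      vertex 0.7 3.6 0.0
      vertex 0.2 8.1 0.0
      vertex 13.0 7.2 0.0
    endloop
  endfacet
  facet normal 0.0000 0.0000 -1.0000
    outer loop
      vertex 3.9 0.6 0.0
      vertex 0.7 3.6 0.0
      vertex 13.0 7.2 0.0
    endloop
  endfacet
  facet normal 0.0000 0.0000 -1.0000
    outer loop
      vertex 8.3 0.3 0.0
      vertex 3.9 0.6 0.0
      vertex 13.0 7.2 0.0
    endloop
  endfacet
  facet normal 0.0000 0.0000 -1.0000
    outer loop
      vertex 11.9 2.9 0.0
      vertex 8.3 0.3 0.0
      vertex 13.0 7.2 0.0
    endloop
  endfacet
  facet normal 0.0000 0.0000 1.0000
    outer loop
      vertex 13.0 7.2 24.4
      vertex 11.0 11.2 24.4
      vertex 6.9 13.0 24.4
    endloop
  endfacet
  facet normal 0.0000 0.0000 1.0000
    outer loop
      vertex 13.0 7.2 24.4
      vertex 6.9 13.0 24.4
      vertex 2.7 11.7 24.4
    endloop
  endfacet
  facet normal 0.0000 0.0000 1.0000
    outer loop
      vertex 13.0 7.2 24.4
      vertex 2.7 11.7 24.4
      vertex 0.2 8.1 24.4
    endloop
  endfacet
  facet normal 0.0000 0.0000 1.0000
    outer loop
      vertex 13.0 7.2 24.4
      vertex 0.2 8.1 24.4
      vertex 0.7 3.6 24.4
    endloop
  endfacet
  facet normal 0.0000 0.0000 1.0000
    outer loop
      vertex 13.0 7.2 24.4
      vertex 0.7 3.6 24.4
      vertex 3.9 0.6 24.4
    endloop
  endfacet
  facet normal 0.0000 0.0000 1.0000
    outer loop
      vertex 13.0 7.2 24.4
      vertex 3.9 0.6 24.4
      vertex 8.3 0.3 24.4
    endloop
  endfacet
  facet normal 0.0000 0.0000 1.0000
    outer loop
      vertex 13.0 7.2 24.4
      vertex 8.3 0.3 24.4
      vertex 11.9 2.9 24.4
    endloop
  endfacet
  facet normal 0.8944 0.4472 0.0000
    outer loop
      vertex 13.0 7.2 0.0
      vertex 11.0 11.2 0.0
      vertex 11.0 11.2 24.4
    endloop
  endfacet
  facet normal 0.8944 0.4472 0.0000
    outer loop
      vertex 13.0 7.2 0.0
      vertex 11.0 11.2 24.4
      vertex 13.0 7.2 24.4
    endloop
  endfacet
  facet normal 0.4020 0.9156 0.0000
    outer loop
      vertex 11.0 11.2 0.0
      vertex 6.9 13.0 0.0
      vertex 6.9 13.0 24.4
    endloop
  endfacet
  facet normal 0.4020 0.9156 0.0000
    outer loop
      vertex 11.0 11.2 0.0
      vertex 6.9 13.0 24.4
      vertex 11.0 11.2 24.4
    endloop
  endfacet
  facet normal -0.2957 0.9553 0.0000
    outer loop
      vertex 6.9 13.0 0.0
      vertex 2.7 11.7 0.0
      vertex 2.7 11.7 24.4
    endloop
  endfacet
  facet normal -0.2957 0.9553 0.0000
    outer loop
      vertex 6.9 13.0 0.0
      vertex 2.7 11.7 24.4
      vertex 6.9 13.0 24.4
    endloop
  endfacet
  facet normal -0.8214 0.5704 0.0000
    outer loop
      vertex 2.7 11.7 0.0
      vertex 0.2 8.1 0.0
      vertex 0.2 8.1 24.4
    endloop
  endfacet
  facet normal -0.8214 0.5704 0.0000
    outer loop
      vertex 2.7 11.7 0.0
      vertex 0.2 8.1 24.4
      vertex 2.7 11.7 24.4
    endloop
  endfacet
  facet normal -0.9939 -0.1104 0.0000
    outer loop
      vertex 0.2 8.1 0.0
      vertex 0.7 3.6 0.0
      vertex 0.7 3.6 24.4
    endloop
  endfacet
  facet normal -0.9939 -0.1104 0.0000
    outer loop
      vertex 0.2 8.1 0.0
      vertex 0.7 3.6 24.4
      vertex 0.2 8.1 24.4
    endloop
  endfacet
  facet normal -0.6839 -0.7295 0.0000
    outer loop
      vertex 0.7 3.6 0.0
      vertex 3.9 0.6 0.0
      vertex 3.9 0.6 24.4
    endloop
  endfacet
  facet normal -0.6839 -0.7295 0.0000
    outer loop
      vertex 0.7 3.6 0.0
      vertex 3.9 0.6 24.4
      vertex 0.7 3.6 24.4
    endloop
  endfacet
  facet normal -0.0680 -0.9977 0.0000
    outer loop
      vertex 3.9 0.6 0.0
      vertex 8.3 0.3 0.0
      vertex 8.3 0.3 24.4
    endloop
  endfacet
  facet normal -0.0680 -0.9977 0.0000
    outer loop
      vertex 3.9 0.6 0.0
      vertex 8.3 0.3 24.4
      vertex 3.9 0.6 24.4
    endloop
  endfacet
  facet normal 0.5855 -0.8107 0.0000
    outer loop
      vertex 8.3 0.3 0.0
      vertex 11.9 2.9 0.0
      vertex 11.9 2.9 24.4
    endloop
  endfacet
  facet normal 0.5855 -0.8107 0.0000
    outer loop
      vertex 8.3 0.3 0.0
      vertex 11.9 2.9 24.4
      vertex 8.3 0.3 24.4
    endloop
  endfacet
  facet normal 0.9688 -0.2478 0.0000
    outer loop
      vertex 11.9 2.9 0.0
      vertex 13.0 7.2 0.0
      vertex 13.0 7.2 24.4
    endloop
  endfacet
  facet normal 0.9688 -0.2478 0.0000
    outer loop
      vertex 11.9 2.9 0.0
      vertex 13.0 7.2 24.4
      vertex 11.9 2.9 24.4
    endloop
  endfacet
endsolid part

The G0 Z moves step by Δz≈4.9 mm. Every layer's G1 loop is the same polygon, so the solid is a straight extrusion of it from z=0 to z≈24.4. Closing with flat bottom and top caps and triangulating gives 32 facets — a regular 9-sided prism (a cylinder approximated with 9 flat sides), circumscribed radius ≈ 6.5 mm, height ≈ 24.4 mm.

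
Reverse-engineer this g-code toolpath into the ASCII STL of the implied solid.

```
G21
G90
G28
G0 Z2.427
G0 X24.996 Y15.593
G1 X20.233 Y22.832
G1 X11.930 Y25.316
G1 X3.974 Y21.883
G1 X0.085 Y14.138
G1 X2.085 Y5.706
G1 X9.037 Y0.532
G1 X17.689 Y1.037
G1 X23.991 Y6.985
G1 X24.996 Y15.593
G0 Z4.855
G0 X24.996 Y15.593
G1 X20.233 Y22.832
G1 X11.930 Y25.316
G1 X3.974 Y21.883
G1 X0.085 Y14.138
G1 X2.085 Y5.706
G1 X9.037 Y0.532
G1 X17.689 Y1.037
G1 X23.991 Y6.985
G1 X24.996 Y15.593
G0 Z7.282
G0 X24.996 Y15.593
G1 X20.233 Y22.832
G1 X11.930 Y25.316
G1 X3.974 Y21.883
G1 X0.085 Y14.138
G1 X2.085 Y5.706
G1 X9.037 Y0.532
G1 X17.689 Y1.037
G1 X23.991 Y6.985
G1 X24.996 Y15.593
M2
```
solid part
  facet normal 0.0000 0.0000 -1.0000
    outer loop
      vertex 11.930 25.316 0.000
      vertex 20.233 22.832 0.000
      vertex 24.996 15.593 0.000
    endloop
  endfacet
  facet normal 0.0000 0.0000 -1.0000
    outer loop
      vertex 3.974 21.883 0.000
      vertex 11.930 25.316 0.000
      vertex 24.996 15.593 0.000
    endloop
  endfacet
  facet normal 0.0000 0.0000 -1.0000
    outer loop
      vertex 0.085 14.138 0.000
      vertex 3.974 21.883 0.000
      vertex 24.996 15.593 0.000
    endloop
  endfacet
  facet normal 0.0000 0.0000 -1.0000
    outer loop
      vertex 2.085 5.706 0.000
      vertex 0.085 14.138 0.000
      vertex 24.996 15.593 0.000
    endloop
  endfacet
  facet normal 0.0000 0.0000 -1.0000
    outer loop
      vertex 9.037 0.532 0.000
      vertex 2.085 5.706 0.000
      vertex 24.996 15.593 0.000
    endloop
  endfacet
  facet normal 0.0000 0.0000 -1.0000
    outer loop
      vertex 17.689 1.037 0.000
      vertex 9.037 0.532 0.000
      vertex 24.996 15.593 0.000
    endloop
  endfacet
  facet normal 0.0000 0.0000 -1.0000
    outer loop
      vertex 23.991 6.985 0.000
      vertex 17.689 1.037 0.000
      vertex 24.996 15.593 0.000
    endloop
  endfacet
  facet normal 0.0000 0.0000 1.0000
    outer loop
      vertex 24.996 15.593 7.282
      vertex 20.233 22.832 7.282
      vertex 11.930 25.316 7.282
    endloop
  endfacet
  facet normal 0.0000 0.0000 1.0000
    outer loop
      vertex 24.996 15.593 7.282
      vertex 11.930 25.316 7.282
      vertex 3.974 21.883 7.282
    endloop
  endfacet
  facet normal 0.0000 0.0000 1.0000
    outer loop
      vertex 24.996 15.593 7.282
      vertex 3.974 21.883 7.282
      vertex 0.085 14.138 7.282
    endloop
  endfacet
  facet normal 0.0000 0.0000 1.0000
    outer loop
      vertex 24.996 15.593 7.282
      vertex 0.085 14.138 7.282
      vertex 2.085 5.706 7.282
    endloop
  endfacet
  facet normal 0.0000 0.0000 1.0000
    outer loop
      vertex 24.996 15.593 7.282
      vertex 2.085 5.706 7.282
      vertex 9.037 0.532 7.282
    endloop
  endfacet
  facet normal 0.0000 0.0000 1.0000
    outer loop
      vertex 24.996 15.593 7.282
      vertex 9.037 0.532 7.282
      vertex 17.689 1.037 7.282
    endloop
  endfacet
  facet normal 0.0000 0.0000 1.0000
    outer loop
      vertex 24.996 15.593 7.282
      vertex 17.689 1.037 7.282
      vertex 23.991 6.985 7.282
    endloop
  endfacet
  facet normal 0.8354 0.5497 0.0000
    outer loop
      vertex 24.996 15.593 0.000
      vertex 20.233 22.832 0.000
      vertex 20.233 22.832 7.282
    endloop
  endfacet
  facet normal 0.8354 0.5497 0.0000
    outer loop
      vertex 24.996 15.593 0.000
      vertex 20.233 22.832 7.282
      vertex 24.996 15.593 7.282
    endloop
  endfacet
  facet normal 0.2866 0.9580 0.0000
    outer loop
      vertex 20.233 22.832 0.000
      vertex 11.930 25.316 0.000
      vertex 11.930 25.316 7.282
    endloop
  endfacet
  facet normal 0.2866 0.9580 0.0000
    outer loop
      vertex 20.233 22.832 0.000
      vertex 11.930 25.316 7.282
      vertex 20.233 22.832 7.282
    endloop
  endfacet
  facet normal -0.3962 0.9182 0.0000
    outer loop
      vertex 11.930 25.316 0.000
      vertex 3.974 21.883 0.000
      vertex 3.974 21.883 7.282
    endloop
  endfacet
  facet normal -0.3962 0.9182 0.0000
    outer loop
      vertex 11.930 25.316 0.000
      vertex 3.974 21.883 7.282
      vertex 11.930 25.316 7.282
    endloop
  endfacet
  facet normal -0.8937 0.4487 0.0000
    outer loop
      vertex 3.974 21.883 0.000
      vertex 0.085 14.138 0.000
      vertex 0.085 14.138 7.282
    endloop
  endfacet
  facet normal -0.8937 0.4487 0.0000
    outer loop
      vertex 3.974 21.883 0.000
      vertex 0.085 14.138 7.282
      vertex 3.974 21.883 7.282
    endloop
  endfacet
  facet normal -0.9730 -0.2308 0.0000
    outer loop
      vertex 0.085 14.138 0.000
      vertex 2.085 5.706 0.000
      vertex 2.085 5.706 7.282
    endloop
  endfacet
  facet normal -0.9730 -0.2308 0.0000
    outer loop
      vertex 0.085 14.138 0.000
      vertex 2.085 5.706 7.282
      vertex 0.085 14.138 7.282
    endloop
  endfacet
  facet normal -0.5970 -0.8022 0.0000
    outer loop
      vertex 2.085 5.706 0.000
      vertex 9.037 0.532 0.000
      vertex 9.037 0.532 7.282
    endloop
  endfacet
  facet normal -0.5970 -0.8022 0.0000
    outer loop
      vertex 2.085 5.706 0.000
      vertex 9.037 0.532 7.282
      vertex 2.085 5.706 7.282
    endloop
  endfacet
  facet normal 0.0583 -0.9983 0.0000
    outer loop
      vertex 9.037 0.532 0.000
      vertex 17.689 1.037 0.000
      vertex 17.689 1.037 7.282
    endloop
  endfacet
  facet normal 0.0583 -0.9983 0.0000
    outer loop
      vertex 9.037 0.532 0.000
      vertex 17.689 1.037 7.282
      vertex 9.037 0.532 7.282
    endloop
  endfacet
  facet normal 0.6864 -0.7272 0.0000
    outer loop
      vertex 17.689 1.037 0.000
      vertex 23.991 6.985 0.000
      vertex 23.991 6.985 7.282
    endloop
  endfacet
  facet normal 0.6864 -0.7272 0.0000
    outer loop
      vertex 17.689 1.037 0.000
      vertex 23.991 6.985 7.282
      vertex 17.689 1.037 7.282
    endloop
  endfacet
  facet normal 0.9933 -0.1160 0.0000
    outer loop
      vertex 23.991 6.985 0.000
      vertex 24.996 15.593 0.000
      vertex 24.996 15.593 7.282
    endloop
  endfacet
  facet normal 0.9933 -0.1160 0.0000
    outer loop
      vertex 23.991 6.985 0.000
      vertex 24.996 15.593 7.282
      vertex 23.991 6.985 7.282
    endloop
  endfacet
endsolid part

The G0 Z moves step by Δz≈2.427 mm. Every layer's G1 loop is the same polygon, so the solid is a straight extrusion of it from z=0 to z≈7.28. Closing with flat bottom and top caps and triangulating gives 32 facets — a regular 9-sided prism (a cylinder approximated with 9 flat sides), circumscribed radius ≈ 12.7 mm, height ≈ 7.28 mm.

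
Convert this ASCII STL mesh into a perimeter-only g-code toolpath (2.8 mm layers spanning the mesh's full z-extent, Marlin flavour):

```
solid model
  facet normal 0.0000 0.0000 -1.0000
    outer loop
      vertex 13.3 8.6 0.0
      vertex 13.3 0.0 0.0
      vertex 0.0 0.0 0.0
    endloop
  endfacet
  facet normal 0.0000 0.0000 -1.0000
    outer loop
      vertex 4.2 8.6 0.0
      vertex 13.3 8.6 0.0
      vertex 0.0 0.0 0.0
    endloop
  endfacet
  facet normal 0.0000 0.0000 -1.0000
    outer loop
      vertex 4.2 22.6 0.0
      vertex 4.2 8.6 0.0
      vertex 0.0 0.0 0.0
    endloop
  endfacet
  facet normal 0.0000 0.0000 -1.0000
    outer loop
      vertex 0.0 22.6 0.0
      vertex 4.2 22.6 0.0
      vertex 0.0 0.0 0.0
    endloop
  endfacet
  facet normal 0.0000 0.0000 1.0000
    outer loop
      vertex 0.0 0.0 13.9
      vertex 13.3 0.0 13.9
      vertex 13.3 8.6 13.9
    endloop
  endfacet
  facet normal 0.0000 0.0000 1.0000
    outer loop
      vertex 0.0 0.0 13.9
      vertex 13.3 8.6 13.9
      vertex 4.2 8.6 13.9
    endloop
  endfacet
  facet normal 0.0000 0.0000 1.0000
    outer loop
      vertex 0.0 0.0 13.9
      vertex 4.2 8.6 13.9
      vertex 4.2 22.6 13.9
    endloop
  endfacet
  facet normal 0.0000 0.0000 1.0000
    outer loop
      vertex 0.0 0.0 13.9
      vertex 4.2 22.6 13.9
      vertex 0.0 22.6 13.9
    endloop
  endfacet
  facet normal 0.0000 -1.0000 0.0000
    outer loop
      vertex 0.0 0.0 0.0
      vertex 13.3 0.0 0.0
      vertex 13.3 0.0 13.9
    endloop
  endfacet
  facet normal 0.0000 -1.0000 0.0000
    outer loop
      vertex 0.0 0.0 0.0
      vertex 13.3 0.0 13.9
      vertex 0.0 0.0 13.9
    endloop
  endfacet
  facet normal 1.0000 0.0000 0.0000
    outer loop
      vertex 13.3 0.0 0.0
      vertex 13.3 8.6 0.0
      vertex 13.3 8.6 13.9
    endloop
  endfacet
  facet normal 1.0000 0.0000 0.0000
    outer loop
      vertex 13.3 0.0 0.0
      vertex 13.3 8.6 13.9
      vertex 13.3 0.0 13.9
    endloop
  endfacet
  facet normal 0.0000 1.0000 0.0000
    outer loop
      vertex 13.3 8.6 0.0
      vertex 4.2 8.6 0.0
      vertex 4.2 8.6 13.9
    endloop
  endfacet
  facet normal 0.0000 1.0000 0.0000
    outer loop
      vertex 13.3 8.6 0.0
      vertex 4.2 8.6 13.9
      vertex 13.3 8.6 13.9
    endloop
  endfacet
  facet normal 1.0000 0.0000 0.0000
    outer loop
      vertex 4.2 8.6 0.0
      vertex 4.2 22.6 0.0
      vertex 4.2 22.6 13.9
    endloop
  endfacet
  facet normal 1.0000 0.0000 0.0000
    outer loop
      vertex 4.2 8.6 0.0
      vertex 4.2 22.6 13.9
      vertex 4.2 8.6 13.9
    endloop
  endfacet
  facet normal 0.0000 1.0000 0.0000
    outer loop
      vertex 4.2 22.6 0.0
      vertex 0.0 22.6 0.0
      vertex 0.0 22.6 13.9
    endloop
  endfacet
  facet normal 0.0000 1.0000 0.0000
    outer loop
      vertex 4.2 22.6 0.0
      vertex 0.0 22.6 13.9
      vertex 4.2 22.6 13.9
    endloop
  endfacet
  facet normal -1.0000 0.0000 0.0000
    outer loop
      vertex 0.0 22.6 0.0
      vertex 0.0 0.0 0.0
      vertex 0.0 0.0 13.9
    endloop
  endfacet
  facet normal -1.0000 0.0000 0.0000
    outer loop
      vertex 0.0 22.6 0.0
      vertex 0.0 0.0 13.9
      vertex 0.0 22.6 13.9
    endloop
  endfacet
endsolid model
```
; perimeter-only toolpath
G21 ; units = mm
G90 ; absolute positioning
G28 ; home
; layer 1
G0 Z2.8
G0 X0.0 Y0.0
G1 X13.3 Y0.0
G1 X13.3 Y8.6
G1 X4.2 Y8.6
G1 X4.2 Y22.6
G1 X0.0 Y22.6
G1 X0.0 Y0.0
; layer 2
G0 Z5.6
G0 X0.0 Y0.0
G1 X13.3 Y0.0
G1 X13.3 Y8.6
G1 X4.2 Y8.6
G1 X4.2 Y22.6
G1 X0.0 Y22.6
G1 X0.0 Y0.0
; layer 3
G0 Z8.3
G0 X0.0 Y0.0
G1 X13.3 Y0.0
G1 X13.3 Y8.6
G1 X4.2 Y8.6
G1 X4.2 Y22.6
G1 X0.0 Y22.6
G1 X0.0 Y0.0
; layer 4
G0 Z11.1
G0 X0.0 Y0.0
G1 X13.3 Y0.0
G1 X13.3 Y8.6
G1 X4.2 Y8.6
G1 X4.2 Y22.6
G1 X0.0 Y22.6
G1 X0.0 Y0.0
; layer 5
G0 Z13.9
G0 X0.0 Y0.0
G1 X13.3 Y0.0
G1 X13.3 Y8.6
G1 X4.2 Y8.6
G1 X4.2 Y22.6
G1 X0.0 Y22.6
G1 X0.0 Y0.0
M2 ; end

The solid is an L-shaped prism: outer 13.3 × 22.6 mm, arm thicknesses ≈ 8.6 mm (horizontal) and 4.2 mm (vertical), extruded 13.9 mm in z. Slicing at Δz = 2.8 mm — 5 equal slices spanning the solid's height, so layer i sits at z = i·h/5 — gives 5 non-empty perimeters. Each is a 6-segment closed polygon; G0 lifts to the layer z and rapids to the start vertex, then G1 traces the edges.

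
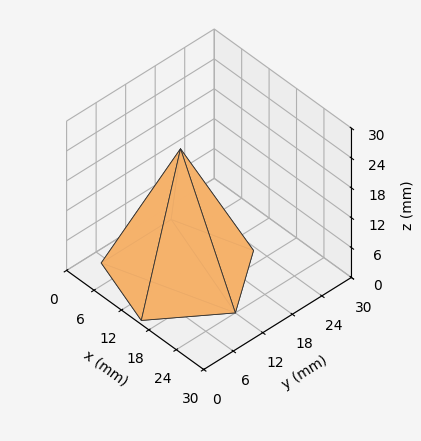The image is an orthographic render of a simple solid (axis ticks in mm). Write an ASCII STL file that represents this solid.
Reading the render: the shape is a regular 5-sided pyramid, base circumscribed radius ≈ 12 mm, apex at z ≈ 25 mm (dimensions read to the nearest mm from the axis ticks). For the STL, each face is triangulated and given an outward normal.

solid part
  facet normal 0.0000 0.0000 -1.0000
    outer loop
      vertex 2.3 19.1 0.0
      vertex 15.7 23.4 0.0
      vertex 24.0 12.0 0.0
    endloop
  endfacet
  facet normal 0.0000 0.0000 -1.0000
    outer loop
      vertex 2.3 4.9 0.0
      vertex 2.3 19.1 0.0
      vertex 24.0 12.0 0.0
    endloop
  endfacet
  facet normal 0.0000 0.0000 -1.0000
    outer loop
      vertex 15.7 0.6 0.0
      vertex 2.3 4.9 0.0
      vertex 24.0 12.0 0.0
    endloop
  endfacet
  facet normal 0.7537 0.5487 0.3618
    outer loop
      vertex 24.0 12.0 0.0
      vertex 15.7 23.4 0.0
      vertex 12.0 12.0 25.0
    endloop
  endfacet
  facet normal -0.2848 0.8874 0.3625
    outer loop
      vertex 15.7 23.4 0.0
      vertex 2.3 19.1 0.0
      vertex 12.0 12.0 25.0
    endloop
  endfacet
  facet normal -0.9323 0.0000 0.3617
    outer loop
      vertex 2.3 19.1 0.0
      vertex 2.3 4.9 0.0
      vertex 12.0 12.0 25.0
    endloop
  endfacet
  facet normal -0.2848 -0.8874 0.3625
    outer loop
      vertex 2.3 4.9 0.0
      vertex 15.7 0.6 0.0
      vertex 12.0 12.0 25.0
    endloop
  endfacet
  facet normal 0.7537 -0.5487 0.3618
    outer loop
      vertex 15.7 0.6 0.0
      vertex 24.0 12.0 0.0
      vertex 12.0 12.0 25.0
    endloop
  endfacet
endsolid part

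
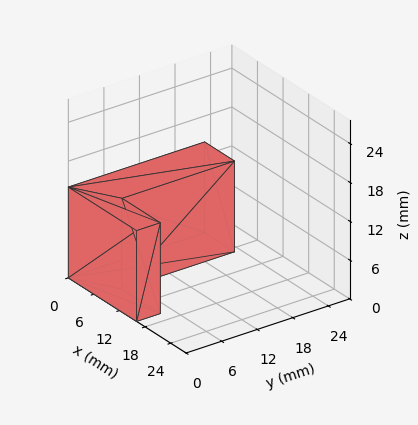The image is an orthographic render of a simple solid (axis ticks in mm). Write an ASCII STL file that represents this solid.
Reading the render: the shape is an L-shaped prism: outer 16 × 23 mm, arm thicknesses ≈ 4 mm (horizontal) and 7 mm (vertical), extruded 14 mm in z (dimensions read to the nearest mm from the axis ticks). For the STL, each face is triangulated and given an outward normal.

solid part
  facet normal 0.0000 0.0000 -1.0000
    outer loop
      vertex 16.00 4.00 0.00
      vertex 16.00 0.00 0.00
      vertex 0.00 0.00 0.00
    endloop
  endfacet
  facet normal 0.0000 0.0000 -1.0000
    outer loop
      vertex 7.00 4.00 0.00
      vertex 16.00 4.00 0.00
      vertex 0.00 0.00 0.00
    endloop
  endfacet
  facet normal 0.0000 0.0000 -1.0000
    outer loop
      vertex 7.00 23.00 0.00
      vertex 7.00 4.00 0.00
      vertex 0.00 0.00 0.00
    endloop
  endfacet
  facet normal 0.0000 0.0000 -1.0000
    outer loop
      vertex 0.00 23.00 0.00
      vertex 7.00 23.00 0.00
      vertex 0.00 0.00 0.00
    endloop
  endfacet
  facet normal 0.0000 0.0000 1.0000
    outer loop
      vertex 0.00 0.00 14.00
      vertex 16.00 0.00 14.00
      vertex 16.00 4.00 14.00
    endloop
  endfacet
  facet normal 0.0000 0.0000 1.0000
    outer loop
      vertex 0.00 0.00 14.00
      vertex 16.00 4.00 14.00
      vertex 7.00 4.00 14.00
    endloop
  endfacet
  facet normal 0.0000 0.0000 1.0000
    outer loop
      vertex 0.00 0.00 14.00
      vertex 7.00 4.00 14.00
      vertex 7.00 23.00 14.00
    endloop
  endfacet
  facet normal 0.0000 0.0000 1.0000
    outer loop
      vertex 0.00 0.00 14.00
      vertex 7.00 23.00 14.00
      vertex 0.00 23.00 14.00
    endloop
  endfacet
  facet normal 0.0000 -1.0000 0.0000
    outer loop
      vertex 0.00 0.00 0.00
      vertex 16.00 0.00 0.00
      vertex 16.00 0.00 14.00
    endloop
  endfacet
  facet normal 0.0000 -1.0000 0.0000
    outer loop
      vertex 0.00 0.00 0.00
      vertex 16.00 0.00 14.00
      vertex 0.00 0.00 14.00
    endloop
  endfacet
  facet normal 1.0000 0.0000 0.0000
    outer loop
      vertex 16.00 0.00 0.00
      vertex 16.00 4.00 0.00
      vertex 16.00 4.00 14.00
    endloop
  endfacet
  facet normal 1.0000 0.0000 0.0000
    outer loop
      vertex 16.00 0.00 0.00
      vertex 16.00 4.00 14.00
      vertex 16.00 0.00 14.00
    endloop
  endfacet
  facet normal 0.0000 1.0000 0.0000
    outer loop
      vertex 16.00 4.00 0.00
      vertex 7.00 4.00 0.00
      vertex 7.00 4.00 14.00
    endloop
  endfacet
  facet normal 0.0000 1.0000 0.0000
    outer loop
      vertex 16.00 4.00 0.00
      vertex 7.00 4.00 14.00
      vertex 16.00 4.00 14.00
    endloop
  endfacet
  facet normal 1.0000 0.0000 0.0000
    outer loop
      vertex 7.00 4.00 0.00
      vertex 7.00 23.00 0.00
      vertex 7.00 23.00 14.00
    endloop
  endfacet
  facet normal 1.0000 0.0000 0.0000
    outer loop
      vertex 7.00 4.00 0.00
      vertex 7.00 23.00 14.00
      vertex 7.00 4.00 14.00
    endloop
  endfacet
  facet normal 0.0000 1.0000 0.0000
    outer loop
      vertex 7.00 23.00 0.00
      vertex 0.00 23.00 0.00
      vertex 0.00 23.00 14.00
    endloop
  endfacet
  facet normal 0.0000 1.0000 0.0000
    outer loop
      vertex 7.00 23.00 0.00
      vertex 0.00 23.00 14.00
      vertex 7.00 23.00 14.00
    endloop
  endfacet
  facet normal -1.0000 0.0000 0.0000
    outer loop
      vertex 0.00 23.00 0.00
      vertex 0.00 0.00 0.00
      vertex 0.00 0.00 14.00
    endloop
  endfacet
  facet normal -1.0000 0.0000 0.0000
    outer loop
      vertex 0.00 23.00 0.00
      vertex 0.00 0.00 14.00
      vertex 0.00 23.00 14.00
    endloop
  endfacet
endsolid part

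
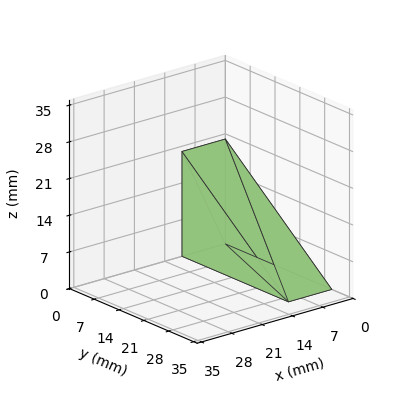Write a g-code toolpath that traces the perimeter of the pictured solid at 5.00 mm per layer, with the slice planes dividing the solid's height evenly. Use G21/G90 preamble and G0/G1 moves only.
Reading the render: the shape is a wedge (ramp): 10 × 30 mm base, rising to 20 mm along the y=0 edge and sloping linearly to z=0 at y=30 (dimensions read to the nearest mm from the axis ticks). For the g-code, the solid's height is divided into equal slices at the stated Δz and each level perimeter traced with G1 moves after a G0 lift.

; perimeter-only toolpath
G21 ; units = mm
G90 ; absolute positioning
G28 ; home
; layer 1
G0 Z5.00
G0 X0.00 Y0.00
G1 X10.00 Y0.00
G1 X10.00 Y22.50
G1 X0.00 Y22.50
G1 X0.00 Y0.00
; layer 2
G0 Z10.00
G0 X0.00 Y0.00
G1 X10.00 Y0.00
G1 X10.00 Y15.00
G1 X0.00 Y15.00
G1 X0.00 Y0.00
; layer 3
G0 Z15.00
G0 X0.00 Y0.00
G1 X10.00 Y0.00
G1 X10.00 Y7.50
G1 X0.00 Y7.50
G1 X0.00 Y0.00
M2 ; end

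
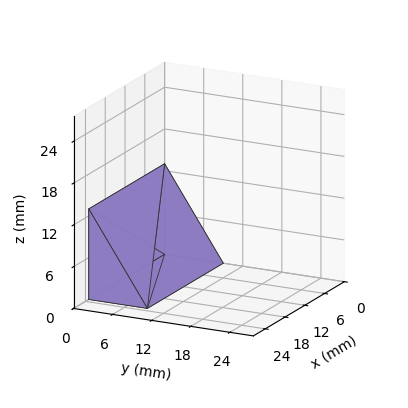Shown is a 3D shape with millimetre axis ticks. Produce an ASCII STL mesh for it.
Reading the render: the shape is a wedge (ramp): 23 × 9 mm base, rising to 13 mm along the y=0 edge and sloping linearly to z=0 at y=9 (dimensions read to the nearest mm from the axis ticks). For the STL, each face is triangulated and given an outward normal.

solid part
  facet normal 0.0000 0.0000 -1.0000
    outer loop
      vertex 23.000 9.000 0.000
      vertex 23.000 0.000 0.000
      vertex 0.000 0.000 0.000
    endloop
  endfacet
  facet normal 0.0000 0.0000 -1.0000
    outer loop
      vertex 0.000 9.000 0.000
      vertex 23.000 9.000 0.000
      vertex 0.000 0.000 0.000
    endloop
  endfacet
  facet normal 0.0000 -1.0000 0.0000
    outer loop
      vertex 0.000 0.000 0.000
      vertex 23.000 0.000 0.000
      vertex 23.000 0.000 13.000
    endloop
  endfacet
  facet normal 0.0000 -1.0000 0.0000
    outer loop
      vertex 0.000 0.000 0.000
      vertex 23.000 0.000 13.000
      vertex 0.000 0.000 13.000
    endloop
  endfacet
  facet normal 0.0000 0.8222 0.5692
    outer loop
      vertex 0.000 0.000 13.000
      vertex 23.000 0.000 13.000
      vertex 23.000 9.000 0.000
    endloop
  endfacet
  facet normal 0.0000 0.8222 0.5692
    outer loop
      vertex 0.000 0.000 13.000
      vertex 23.000 9.000 0.000
      vertex 0.000 9.000 0.000
    endloop
  endfacet
  facet normal -1.0000 0.0000 0.0000
    outer loop
      vertex 0.000 0.000 13.000
      vertex 0.000 9.000 0.000
      vertex 0.000 0.000 0.000
    endloop
  endfacet
  facet normal 1.0000 0.0000 0.0000
    outer loop
      vertex 23.000 0.000 0.000
      vertex 23.000 9.000 0.000
      vertex 23.000 0.000 13.000
    endloop
  endfacet
endsolid part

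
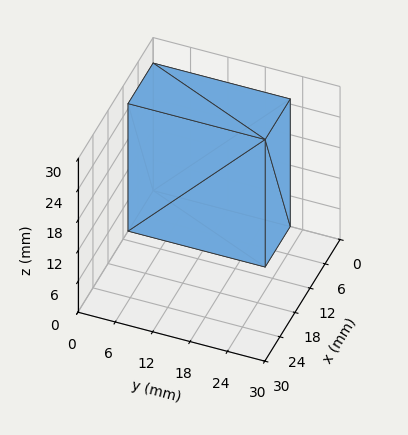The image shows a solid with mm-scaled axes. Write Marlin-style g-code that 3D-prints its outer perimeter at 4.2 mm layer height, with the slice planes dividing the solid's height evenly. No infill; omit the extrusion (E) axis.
Reading the render: the shape is a rectangular box, roughly 10 × 22 mm footprint and 25 mm tall (dimensions read to the nearest mm from the axis ticks). For the g-code, the solid's height is divided into equal slices at the stated Δz and each level perimeter traced with G1 moves after a G0 lift.

; perimeter-only toolpath
G21 ; units = mm
G90 ; absolute positioning
G28 ; home
; layer 1
G0 Z4.2
G0 X0.0 Y0.0
G1 X10.0 Y0.0
G1 X10.0 Y22.0
G1 X0.0 Y22.0
G1 X0.0 Y0.0
; layer 2
G0 Z8.3
G0 X0.0 Y0.0
G1 X10.0 Y0.0
G1 X10.0 Y22.0
G1 X0.0 Y22.0
G1 X0.0 Y0.0
; layer 3
G0 Z12.5
G0 X0.0 Y0.0
G1 X10.0 Y0.0
G1 X10.0 Y22.0
G1 X0.0 Y22.0
G1 X0.0 Y0.0
; layer 4
G0 Z16.7
G0 X0.0 Y0.0
G1 X10.0 Y0.0
G1 X10.0 Y22.0
G1 X0.0 Y22.0
G1 X0.0 Y0.0
; layer 5
G0 Z20.8
G0 X0.0 Y0.0
G1 X10.0 Y0.0
G1 X10.0 Y22.0
G1 X0.0 Y22.0
G1 X0.0 Y0.0
; layer 6
G0 Z25.0
G0 X0.0 Y0.0
G1 X10.0 Y0.0
G1 X10.0 Y22.0
G1 X0.0 Y22.0
G1 X0.0 Y0.0
M2 ; end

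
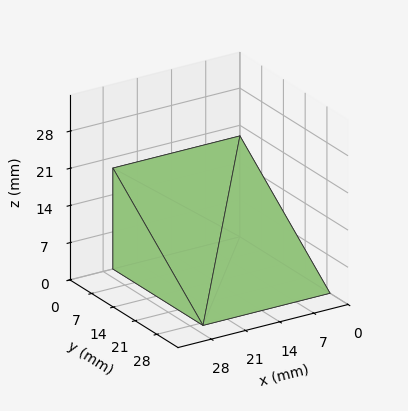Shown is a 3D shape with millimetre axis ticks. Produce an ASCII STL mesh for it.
Reading the render: the shape is a wedge (ramp): 26 × 29 mm base, rising to 19 mm along the y=0 edge and sloping linearly to z=0 at y=29 (dimensions read to the nearest mm from the axis ticks). For the STL, each face is triangulated and given an outward normal.

solid part
  facet normal 0.0000 0.0000 -1.0000
    outer loop
      vertex 26.000 29.000 0.000
      vertex 26.000 0.000 0.000
      vertex 0.000 0.000 0.000
    endloop
  endfacet
  facet normal 0.0000 0.0000 -1.0000
    outer loop
      vertex 0.000 29.000 0.000
      vertex 26.000 29.000 0.000
      vertex 0.000 0.000 0.000
    endloop
  endfacet
  facet normal 0.0000 -1.0000 0.0000
    outer loop
      vertex 0.000 0.000 0.000
      vertex 26.000 0.000 0.000
      vertex 26.000 0.000 19.000
    endloop
  endfacet
  facet normal 0.0000 -1.0000 0.0000
    outer loop
      vertex 0.000 0.000 0.000
      vertex 26.000 0.000 19.000
      vertex 0.000 0.000 19.000
    endloop
  endfacet
  facet normal 0.0000 0.5480 0.8365
    outer loop
      vertex 0.000 0.000 19.000
      vertex 26.000 0.000 19.000
      vertex 26.000 29.000 0.000
    endloop
  endfacet
  facet normal 0.0000 0.5480 0.8365
    outer loop
      vertex 0.000 0.000 19.000
      vertex 26.000 29.000 0.000
      vertex 0.000 29.000 0.000
    endloop
  endfacet
  facet normal -1.0000 0.0000 0.0000
    outer loop
      vertex 0.000 0.000 19.000
      vertex 0.000 29.000 0.000
      vertex 0.000 0.000 0.000
    endloop
  endfacet
  facet normal 1.0000 0.0000 0.0000
    outer loop
      vertex 26.000 0.000 0.000
      vertex 26.000 29.000 0.000
      vertex 26.000 0.000 19.000
    endloop
  endfacet
endsolid part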